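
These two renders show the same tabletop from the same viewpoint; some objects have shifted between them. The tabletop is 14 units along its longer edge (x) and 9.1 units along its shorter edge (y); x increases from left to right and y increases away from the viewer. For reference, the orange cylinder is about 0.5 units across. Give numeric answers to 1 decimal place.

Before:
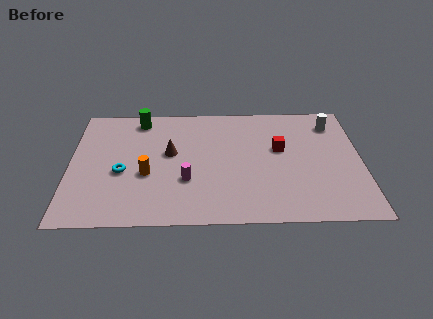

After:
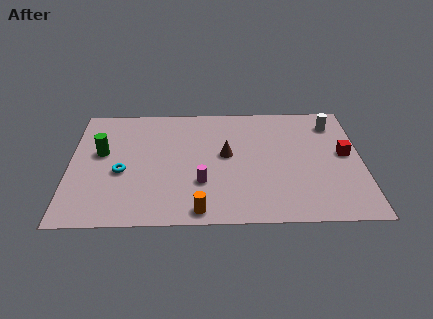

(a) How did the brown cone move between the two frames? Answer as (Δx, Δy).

(2.7, -0.2)

From the two frames, the brown cone sits at roughly (4.8, 5.2) before and (7.5, 5.0) after.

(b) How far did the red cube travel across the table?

3.1

The red cube moved from about (10.1, 5.4) to (13.2, 4.9), a distance of √(3.1² + 0.5²) ≈ 3.1.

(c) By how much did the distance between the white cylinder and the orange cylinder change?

-0.6

Before: roughly 9.7 units apart; after: 9.1. That's 0.6 units closer together.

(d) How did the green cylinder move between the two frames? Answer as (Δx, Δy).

(-1.8, -2.6)

The green cylinder was at about (3.3, 7.9) and moved to about (1.5, 5.3).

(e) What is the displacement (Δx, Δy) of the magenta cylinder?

(0.7, -0.2)

From the two frames, the magenta cylinder sits at roughly (5.6, 3.1) before and (6.3, 2.9) after.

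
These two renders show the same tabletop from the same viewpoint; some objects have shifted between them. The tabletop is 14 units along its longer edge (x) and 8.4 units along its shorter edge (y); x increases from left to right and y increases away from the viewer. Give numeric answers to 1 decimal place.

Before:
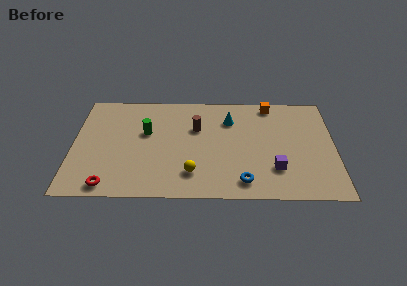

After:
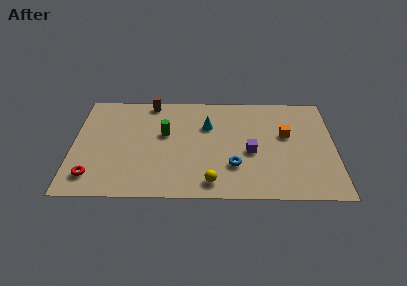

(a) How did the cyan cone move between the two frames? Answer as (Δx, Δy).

(-1.2, -0.5)

The cyan cone started near (8.4, 6.2) and ended near (7.2, 5.7).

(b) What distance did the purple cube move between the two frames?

1.8

From (10.8, 2.3) to (9.5, 3.6), the purple cube covered √(1.3² + 1.3²) ≈ 1.8 units.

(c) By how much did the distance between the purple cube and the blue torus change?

-0.6

They were about 2.0 units apart before and 1.4 after — 0.6 units closer together.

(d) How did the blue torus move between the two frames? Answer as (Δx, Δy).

(-0.5, 1.2)

From the two frames, the blue torus sits at roughly (9.1, 1.3) before and (8.6, 2.5) after.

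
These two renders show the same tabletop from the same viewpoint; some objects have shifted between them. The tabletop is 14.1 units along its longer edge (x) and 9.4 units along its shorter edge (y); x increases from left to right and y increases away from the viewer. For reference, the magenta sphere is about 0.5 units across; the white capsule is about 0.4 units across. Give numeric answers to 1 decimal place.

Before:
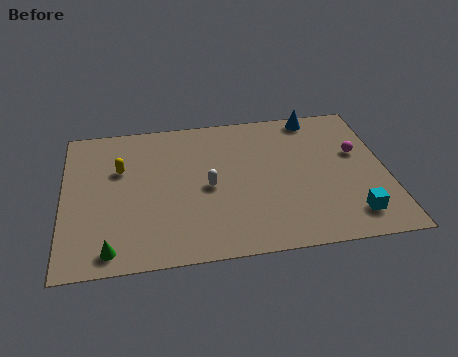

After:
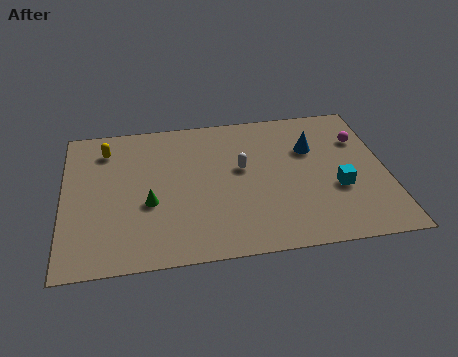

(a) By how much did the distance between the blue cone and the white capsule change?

-3.2

Before: roughly 6.4 units apart; after: 3.2. That's 3.2 units closer together.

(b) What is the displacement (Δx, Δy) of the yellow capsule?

(-0.6, 1.4)

The yellow capsule was at about (2.5, 6.1) and moved to about (1.9, 7.5).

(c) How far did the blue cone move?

2.2

The blue cone was near (11.2, 8.5) before and (10.9, 6.3) after, so it travelled √(0.3² + 2.2²) ≈ 2.2 units.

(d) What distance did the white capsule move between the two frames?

1.8

From (6.3, 4.4) to (7.8, 5.4), the white capsule covered √(1.5² + 1.0²) ≈ 1.8 units.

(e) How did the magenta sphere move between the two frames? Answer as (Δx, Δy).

(0.2, 0.9)

The magenta sphere was at about (12.9, 5.7) and moved to about (13.1, 6.6).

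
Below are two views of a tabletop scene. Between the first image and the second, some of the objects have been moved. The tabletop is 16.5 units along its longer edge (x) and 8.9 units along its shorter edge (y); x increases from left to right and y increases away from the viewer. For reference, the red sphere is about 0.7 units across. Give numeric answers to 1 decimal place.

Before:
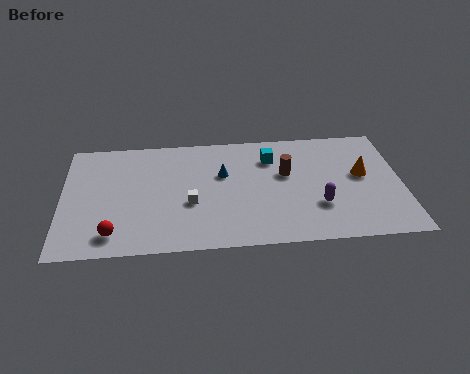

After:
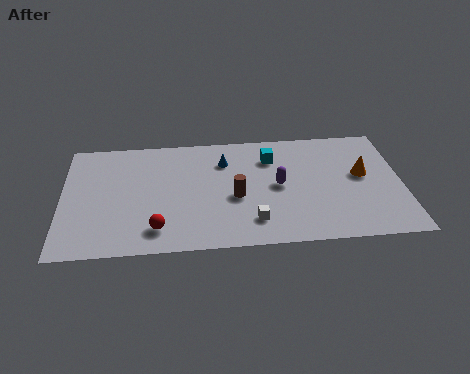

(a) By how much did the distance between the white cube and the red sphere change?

+0.4

They were about 4.2 units apart before and 4.6 after — 0.4 units further apart.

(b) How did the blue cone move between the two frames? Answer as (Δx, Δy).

(0.1, 1.0)

The blue cone started near (7.8, 5.6) and ended near (7.9, 6.6).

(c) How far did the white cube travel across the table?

3.4

The white cube was near (6.2, 3.5) before and (9.2, 1.9) after, so it travelled √(3.0² + 1.6²) ≈ 3.4 units.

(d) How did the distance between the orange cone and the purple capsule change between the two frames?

+1.0

The distance was about 3.1 in the first image and 4.1 in the second, so they moved 1.0 units further apart.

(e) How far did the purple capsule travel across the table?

2.5

From (12.4, 2.8) to (10.5, 4.5), the purple capsule covered √(1.9² + 1.7²) ≈ 2.5 units.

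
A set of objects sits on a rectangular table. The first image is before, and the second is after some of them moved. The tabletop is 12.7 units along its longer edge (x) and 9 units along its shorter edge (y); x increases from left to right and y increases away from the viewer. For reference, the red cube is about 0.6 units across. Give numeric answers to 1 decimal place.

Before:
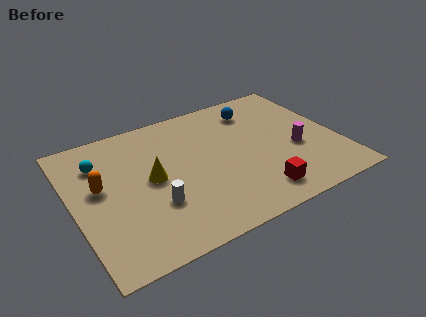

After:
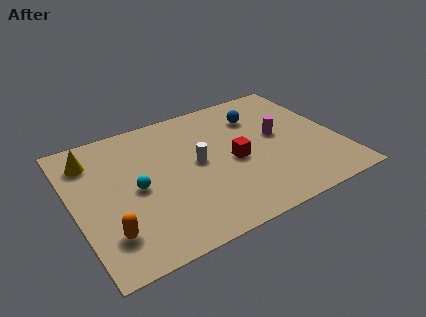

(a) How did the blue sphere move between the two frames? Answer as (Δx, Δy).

(0.0, -0.5)

The blue sphere started near (9.2, 7.2) and ended near (9.2, 6.7).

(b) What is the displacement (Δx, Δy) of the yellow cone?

(-2.6, 2.5)

The yellow cone was at about (3.7, 4.6) and moved to about (1.1, 7.1).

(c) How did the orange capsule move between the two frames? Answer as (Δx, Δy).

(0.0, -3.0)

The orange capsule started near (1.3, 5.1) and ended near (1.3, 2.1).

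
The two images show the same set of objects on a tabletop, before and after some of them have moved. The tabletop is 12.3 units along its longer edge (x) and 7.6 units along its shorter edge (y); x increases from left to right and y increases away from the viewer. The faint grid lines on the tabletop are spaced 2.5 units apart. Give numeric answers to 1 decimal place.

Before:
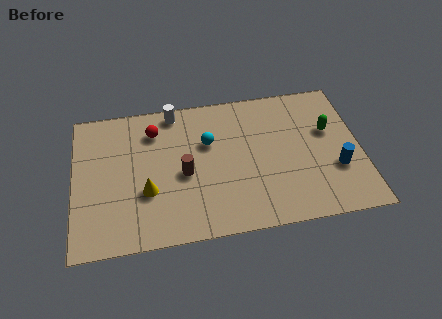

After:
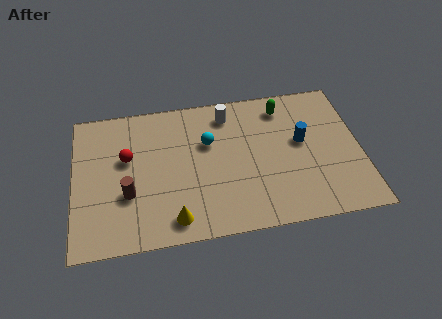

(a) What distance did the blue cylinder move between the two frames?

2.2

The blue cylinder moved from about (11.2, 2.6) to (9.8, 4.3), a distance of √(1.4² + 1.7²) ≈ 2.2.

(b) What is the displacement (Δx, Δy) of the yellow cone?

(1.1, -1.6)

The yellow cone started near (3.1, 2.7) and ended near (4.2, 1.1).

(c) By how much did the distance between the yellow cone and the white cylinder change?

+1.5

They were about 4.3 units apart before and 5.8 after — 1.5 units further apart.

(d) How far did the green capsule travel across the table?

2.5

The green capsule was near (11.0, 4.7) before and (9.1, 6.3) after, so it travelled √(1.9² + 1.6²) ≈ 2.5 units.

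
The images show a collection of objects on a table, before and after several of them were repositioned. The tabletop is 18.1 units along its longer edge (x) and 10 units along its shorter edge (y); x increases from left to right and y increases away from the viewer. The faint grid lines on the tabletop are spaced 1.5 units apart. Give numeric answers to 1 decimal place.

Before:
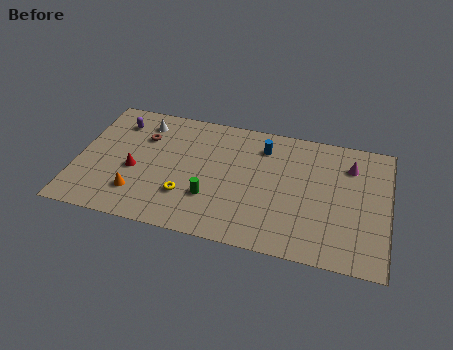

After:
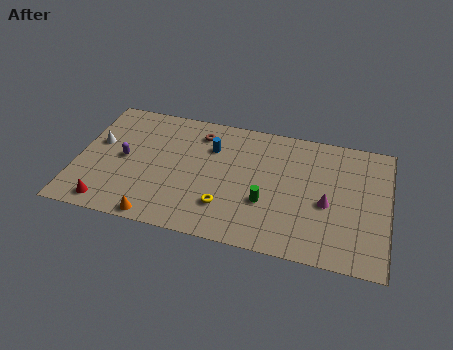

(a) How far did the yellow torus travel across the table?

2.3

The yellow torus moved from about (6.5, 2.9) to (8.8, 2.6), a distance of √(2.3² + 0.3²) ≈ 2.3.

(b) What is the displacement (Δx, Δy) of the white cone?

(-2.5, -2.3)

From the two frames, the white cone sits at roughly (3.6, 8.2) before and (1.1, 5.9) after.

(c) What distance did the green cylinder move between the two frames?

3.2

The green cylinder moved from about (7.9, 3.1) to (11.1, 3.5), a distance of √(3.2² + 0.4²) ≈ 3.2.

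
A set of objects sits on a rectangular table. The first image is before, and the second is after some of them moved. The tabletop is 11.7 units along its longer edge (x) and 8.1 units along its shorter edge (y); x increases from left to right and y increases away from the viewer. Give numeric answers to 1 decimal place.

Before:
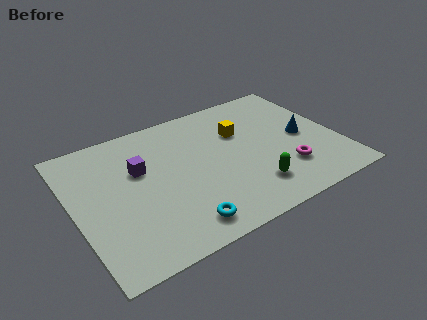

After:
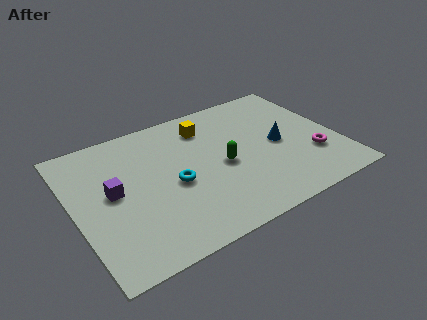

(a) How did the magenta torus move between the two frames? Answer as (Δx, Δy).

(1.3, 0.3)

From the two frames, the magenta torus sits at roughly (9.1, 2.2) before and (10.4, 2.5) after.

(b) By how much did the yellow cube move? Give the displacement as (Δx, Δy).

(-1.4, 1.0)

The yellow cube started near (7.6, 5.4) and ended near (6.2, 6.4).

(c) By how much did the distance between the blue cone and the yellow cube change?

+0.8

Before: roughly 3.0 units apart; after: 3.8. That's 0.8 units further apart.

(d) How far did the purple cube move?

1.5

The purple cube was near (3.0, 5.1) before and (1.7, 4.3) after, so it travelled √(1.3² + 0.8²) ≈ 1.5 units.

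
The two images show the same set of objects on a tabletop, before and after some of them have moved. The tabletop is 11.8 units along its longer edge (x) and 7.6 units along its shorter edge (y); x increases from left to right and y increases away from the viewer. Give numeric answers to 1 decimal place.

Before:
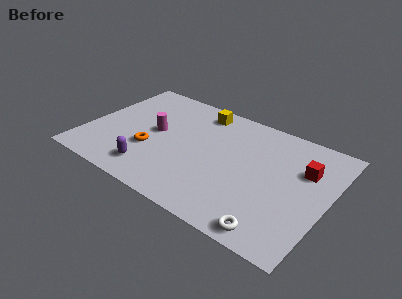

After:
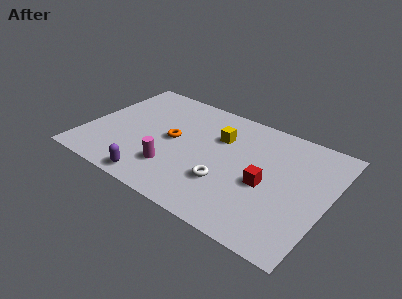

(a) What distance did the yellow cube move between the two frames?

1.8

From (5.1, 6.5) to (6.3, 5.2), the yellow cube covered √(1.2² + 1.3²) ≈ 1.8 units.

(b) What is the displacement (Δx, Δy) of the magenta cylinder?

(1.3, -2.0)

The magenta cylinder started near (3.3, 4.0) and ended near (4.6, 2.0).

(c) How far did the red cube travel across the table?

2.4

The red cube was near (10.5, 5.1) before and (8.9, 3.3) after, so it travelled √(1.6² + 1.8²) ≈ 2.4 units.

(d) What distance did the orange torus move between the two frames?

1.5

From (3.3, 2.7) to (4.2, 3.9), the orange torus covered √(0.9² + 1.2²) ≈ 1.5 units.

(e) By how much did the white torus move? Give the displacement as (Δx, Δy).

(-2.6, 1.6)

The white torus was at about (9.7, 0.8) and moved to about (7.1, 2.4).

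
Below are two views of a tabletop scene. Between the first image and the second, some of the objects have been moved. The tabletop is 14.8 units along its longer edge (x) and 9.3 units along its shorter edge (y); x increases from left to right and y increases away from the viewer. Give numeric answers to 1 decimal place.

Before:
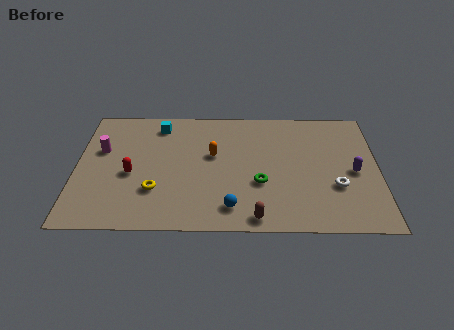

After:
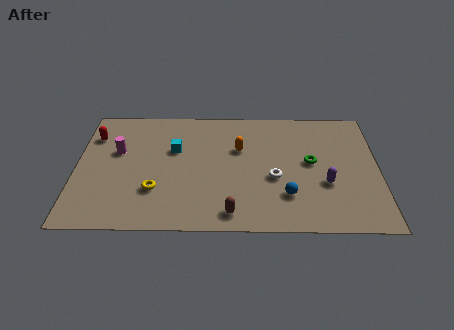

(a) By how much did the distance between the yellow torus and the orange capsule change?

+1.3

Before: roughly 3.9 units apart; after: 5.2. That's 1.3 units further apart.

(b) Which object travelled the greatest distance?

the red capsule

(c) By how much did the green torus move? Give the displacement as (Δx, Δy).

(2.5, 1.6)

The green torus was at about (9.0, 3.4) and moved to about (11.5, 5.0).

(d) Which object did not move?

the yellow torus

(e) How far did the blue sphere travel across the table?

2.8

The blue sphere moved from about (7.6, 1.6) to (10.3, 2.5), a distance of √(2.7² + 0.9²) ≈ 2.8.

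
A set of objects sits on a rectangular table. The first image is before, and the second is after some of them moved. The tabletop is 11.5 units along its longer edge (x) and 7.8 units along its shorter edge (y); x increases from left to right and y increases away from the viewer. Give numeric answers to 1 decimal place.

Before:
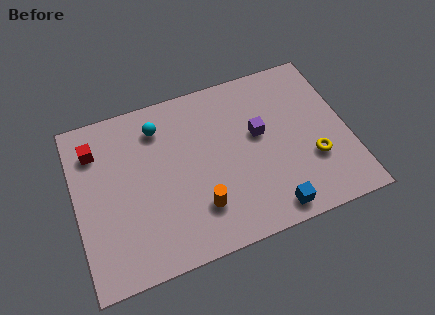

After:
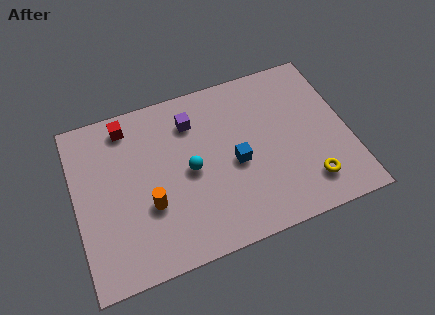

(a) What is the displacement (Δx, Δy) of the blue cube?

(-1.2, 2.6)

The blue cube started near (7.9, 0.9) and ended near (6.7, 3.5).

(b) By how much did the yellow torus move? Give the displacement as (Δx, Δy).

(-0.3, -1.0)

The yellow torus started near (9.9, 2.6) and ended near (9.6, 1.6).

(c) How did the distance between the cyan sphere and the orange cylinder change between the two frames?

-2.3

They were about 4.4 units apart before and 2.1 after — 2.3 units closer together.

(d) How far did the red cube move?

1.6

The red cube moved from about (1.0, 6.0) to (2.4, 6.7), a distance of √(1.4² + 0.7²) ≈ 1.6.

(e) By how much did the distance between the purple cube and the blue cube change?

-0.6

Before: roughly 3.6 units apart; after: 3.0. That's 0.6 units closer together.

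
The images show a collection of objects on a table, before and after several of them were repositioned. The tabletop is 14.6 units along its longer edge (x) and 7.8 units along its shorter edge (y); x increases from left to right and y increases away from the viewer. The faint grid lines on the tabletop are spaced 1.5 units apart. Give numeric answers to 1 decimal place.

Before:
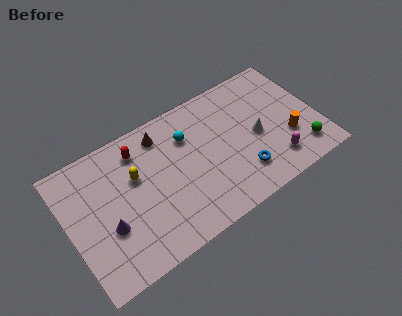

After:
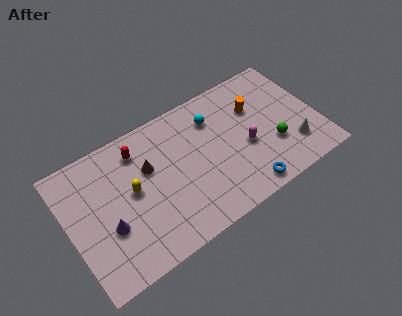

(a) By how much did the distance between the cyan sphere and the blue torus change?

+0.6

They were about 4.5 units apart before and 5.1 after — 0.6 units further apart.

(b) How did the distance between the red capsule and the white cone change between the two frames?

+2.4

They were about 7.1 units apart before and 9.5 after — 2.4 units further apart.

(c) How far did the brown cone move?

1.8

The brown cone was near (5.8, 6.5) before and (4.8, 5.0) after, so it travelled √(1.0² + 1.5²) ≈ 1.8 units.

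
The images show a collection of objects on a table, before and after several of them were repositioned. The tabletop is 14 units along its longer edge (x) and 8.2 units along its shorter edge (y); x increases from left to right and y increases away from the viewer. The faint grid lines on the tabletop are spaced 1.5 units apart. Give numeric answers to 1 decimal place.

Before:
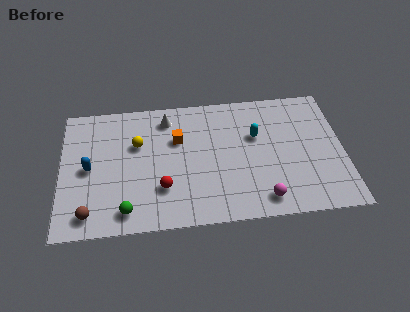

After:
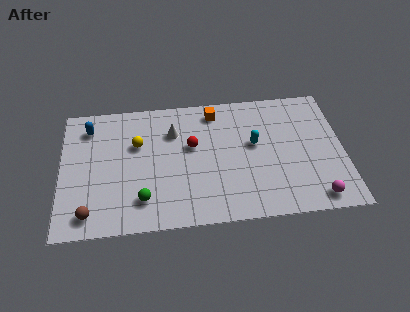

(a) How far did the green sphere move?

1.0

From (3.2, 1.2) to (4.0, 1.8), the green sphere covered √(0.8² + 0.6²) ≈ 1.0 units.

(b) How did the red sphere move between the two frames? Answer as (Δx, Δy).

(1.5, 2.5)

The red sphere was at about (5.0, 2.4) and moved to about (6.5, 4.9).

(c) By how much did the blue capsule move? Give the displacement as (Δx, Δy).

(0.0, 2.6)

From the two frames, the blue capsule sits at roughly (1.4, 4.0) before and (1.4, 6.6) after.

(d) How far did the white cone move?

0.9

From (5.3, 6.8) to (5.6, 5.9), the white cone covered √(0.3² + 0.9²) ≈ 0.9 units.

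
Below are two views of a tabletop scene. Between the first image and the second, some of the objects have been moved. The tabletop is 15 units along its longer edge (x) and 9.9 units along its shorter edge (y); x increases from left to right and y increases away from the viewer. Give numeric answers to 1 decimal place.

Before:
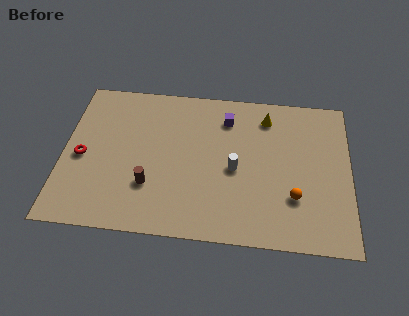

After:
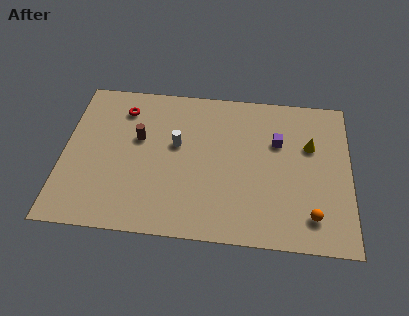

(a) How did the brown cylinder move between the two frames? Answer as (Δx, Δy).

(-0.7, 3.0)

The brown cylinder was at about (4.6, 3.0) and moved to about (3.9, 6.0).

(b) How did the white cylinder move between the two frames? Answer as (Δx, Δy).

(-3.1, 1.3)

From the two frames, the white cylinder sits at roughly (9.0, 4.5) before and (5.9, 5.8) after.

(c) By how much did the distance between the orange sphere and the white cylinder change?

+4.7

The distance was about 3.4 in the first image and 8.1 in the second, so they moved 4.7 units further apart.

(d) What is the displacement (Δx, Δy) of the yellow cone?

(2.3, -1.7)

From the two frames, the yellow cone sits at roughly (10.6, 8.1) before and (12.9, 6.4) after.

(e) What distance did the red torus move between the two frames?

3.9

The red torus moved from about (1.0, 4.5) to (3.0, 7.9), a distance of √(2.0² + 3.4²) ≈ 3.9.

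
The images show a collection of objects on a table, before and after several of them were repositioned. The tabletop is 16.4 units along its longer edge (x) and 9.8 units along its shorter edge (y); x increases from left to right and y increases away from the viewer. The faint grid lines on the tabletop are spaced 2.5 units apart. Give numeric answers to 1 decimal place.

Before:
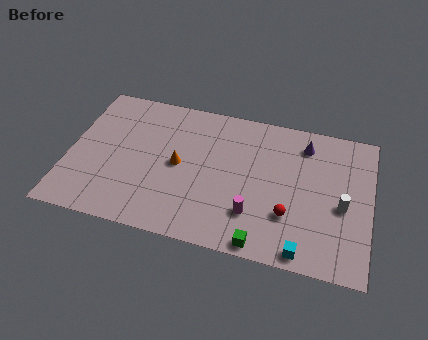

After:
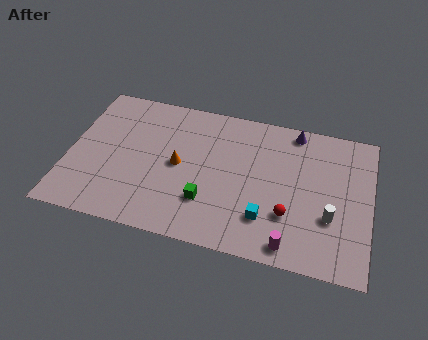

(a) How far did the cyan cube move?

2.6

From (13.0, 0.9) to (10.9, 2.5), the cyan cube covered √(2.1² + 1.6²) ≈ 2.6 units.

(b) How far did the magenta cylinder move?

2.6

From (10.2, 2.6) to (12.3, 1.1), the magenta cylinder covered √(2.1² + 1.5²) ≈ 2.6 units.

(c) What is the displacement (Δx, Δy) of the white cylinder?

(-0.6, -0.9)

The white cylinder started near (14.9, 4.3) and ended near (14.3, 3.4).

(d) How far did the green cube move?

3.7

From (10.8, 0.8) to (7.7, 2.8), the green cube covered √(3.1² + 2.0²) ≈ 3.7 units.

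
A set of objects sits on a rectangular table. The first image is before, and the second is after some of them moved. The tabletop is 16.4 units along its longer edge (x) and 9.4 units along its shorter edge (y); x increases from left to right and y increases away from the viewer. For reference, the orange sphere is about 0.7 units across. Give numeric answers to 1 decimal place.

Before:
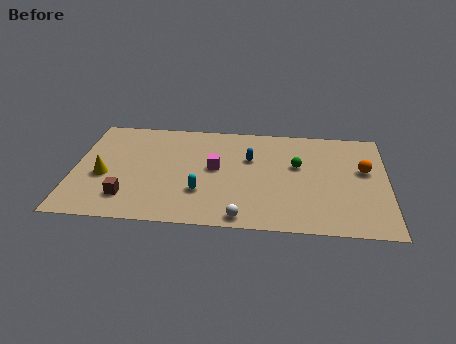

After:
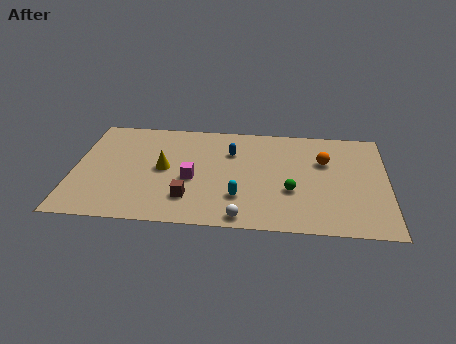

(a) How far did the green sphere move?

2.3

The green sphere was near (11.7, 5.7) before and (11.4, 3.4) after, so it travelled √(0.3² + 2.3²) ≈ 2.3 units.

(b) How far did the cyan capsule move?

2.0

The cyan capsule moved from about (6.7, 2.9) to (8.7, 2.6), a distance of √(2.0² + 0.3²) ≈ 2.0.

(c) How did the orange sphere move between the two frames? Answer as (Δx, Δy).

(-2.1, 0.6)

From the two frames, the orange sphere sits at roughly (15.2, 5.6) before and (13.1, 6.2) after.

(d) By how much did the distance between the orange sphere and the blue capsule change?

-1.1

Before: roughly 6.0 units apart; after: 4.9. That's 1.1 units closer together.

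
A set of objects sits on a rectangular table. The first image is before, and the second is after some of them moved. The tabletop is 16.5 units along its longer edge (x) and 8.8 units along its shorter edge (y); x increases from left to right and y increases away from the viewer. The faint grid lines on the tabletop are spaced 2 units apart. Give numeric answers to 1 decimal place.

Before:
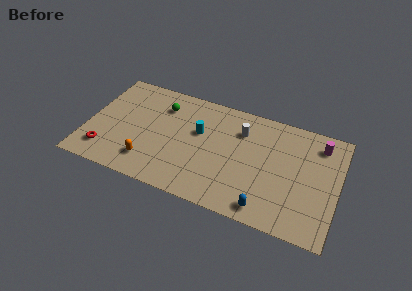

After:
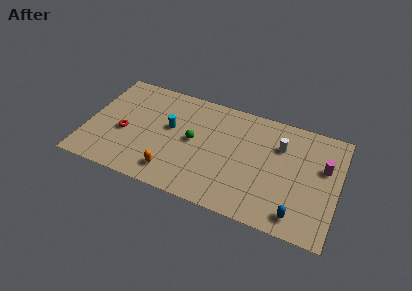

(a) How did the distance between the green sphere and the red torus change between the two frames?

-1.3

Before: roughly 5.9 units apart; after: 4.6. That's 1.3 units closer together.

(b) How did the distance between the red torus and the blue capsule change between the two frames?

+1.1

They were about 10.7 units apart before and 11.8 after — 1.1 units further apart.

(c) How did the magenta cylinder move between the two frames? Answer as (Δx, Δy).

(0.4, -1.7)

The magenta cylinder was at about (15.1, 7.2) and moved to about (15.5, 5.5).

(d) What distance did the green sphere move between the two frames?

3.1

From (4.7, 6.7) to (7.0, 4.6), the green sphere covered √(2.3² + 2.1²) ≈ 3.1 units.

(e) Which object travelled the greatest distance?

the green sphere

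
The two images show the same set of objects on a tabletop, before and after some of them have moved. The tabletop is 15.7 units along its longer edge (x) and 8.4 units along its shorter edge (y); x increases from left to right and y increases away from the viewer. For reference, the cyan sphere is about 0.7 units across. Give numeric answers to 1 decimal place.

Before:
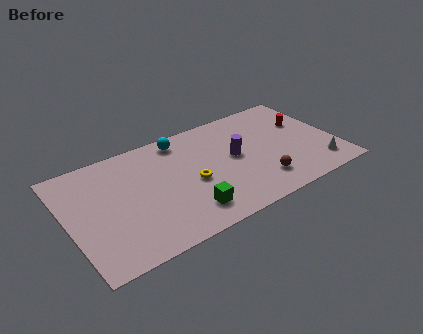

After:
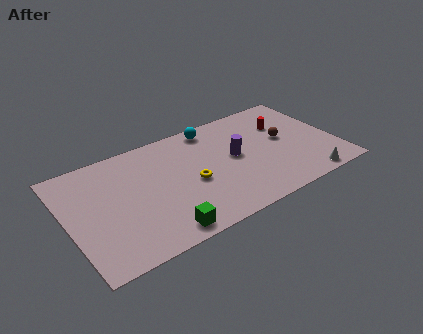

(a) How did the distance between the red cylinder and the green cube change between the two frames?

+0.9

The distance was about 8.5 in the first image and 9.4 in the second, so they moved 0.9 units further apart.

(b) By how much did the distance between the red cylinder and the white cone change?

+1.2

Before: roughly 3.8 units apart; after: 5.0. That's 1.2 units further apart.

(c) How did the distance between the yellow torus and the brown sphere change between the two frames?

+1.6

They were about 4.2 units apart before and 5.8 after — 1.6 units further apart.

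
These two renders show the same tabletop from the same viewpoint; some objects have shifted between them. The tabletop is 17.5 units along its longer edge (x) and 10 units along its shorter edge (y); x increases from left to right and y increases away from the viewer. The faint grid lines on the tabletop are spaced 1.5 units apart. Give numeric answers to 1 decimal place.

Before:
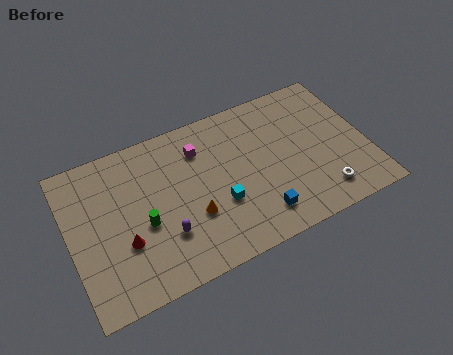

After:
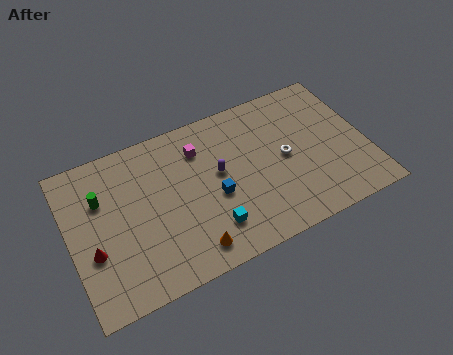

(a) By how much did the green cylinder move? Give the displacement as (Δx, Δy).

(-2.2, 2.6)

From the two frames, the green cylinder sits at roughly (4.2, 4.2) before and (2.0, 6.8) after.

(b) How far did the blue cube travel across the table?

3.3

The blue cube was near (10.7, 1.9) before and (8.4, 4.2) after, so it travelled √(2.3² + 2.3²) ≈ 3.3 units.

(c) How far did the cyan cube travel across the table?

1.5

The cyan cube moved from about (8.6, 3.6) to (7.9, 2.3), a distance of √(0.7² + 1.3²) ≈ 1.5.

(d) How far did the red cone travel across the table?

1.8

The red cone moved from about (3.0, 3.5) to (1.2, 3.7), a distance of √(1.8² + 0.2²) ≈ 1.8.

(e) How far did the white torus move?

3.7

The white torus was near (14.5, 1.8) before and (12.7, 5.0) after, so it travelled √(1.8² + 3.2²) ≈ 3.7 units.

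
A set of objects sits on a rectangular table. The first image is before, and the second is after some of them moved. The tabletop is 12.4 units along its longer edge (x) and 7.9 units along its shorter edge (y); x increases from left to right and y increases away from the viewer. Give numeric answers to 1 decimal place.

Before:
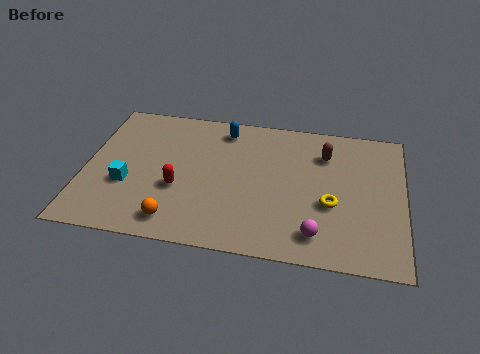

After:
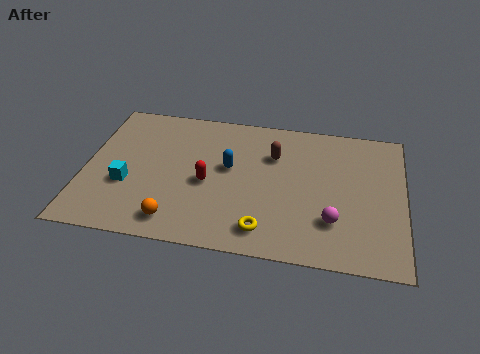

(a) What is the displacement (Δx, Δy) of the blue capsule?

(0.3, -2.2)

The blue capsule started near (5.3, 6.7) and ended near (5.6, 4.5).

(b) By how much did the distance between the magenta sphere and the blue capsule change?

-1.8

Before: roughly 6.5 units apart; after: 4.7. That's 1.8 units closer together.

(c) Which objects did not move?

the cyan cube and the orange sphere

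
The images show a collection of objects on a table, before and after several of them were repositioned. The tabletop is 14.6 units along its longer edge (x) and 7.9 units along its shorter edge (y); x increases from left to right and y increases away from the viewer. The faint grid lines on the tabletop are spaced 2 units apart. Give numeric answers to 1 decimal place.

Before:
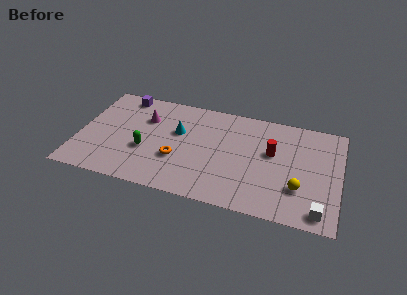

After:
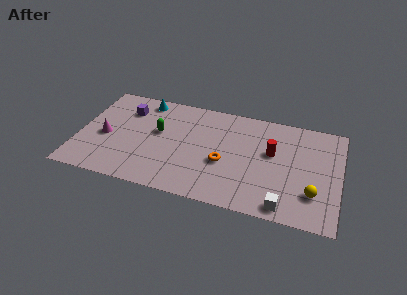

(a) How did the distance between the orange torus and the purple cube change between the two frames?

+0.9

Before: roughly 5.4 units apart; after: 6.3. That's 0.9 units further apart.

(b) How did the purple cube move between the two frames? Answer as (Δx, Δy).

(0.3, -1.1)

The purple cube started near (2.2, 7.0) and ended near (2.5, 5.9).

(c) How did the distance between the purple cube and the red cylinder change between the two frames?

-0.5

They were about 8.9 units apart before and 8.4 after — 0.5 units closer together.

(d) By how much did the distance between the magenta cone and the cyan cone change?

+1.9

Before: roughly 2.0 units apart; after: 3.9. That's 1.9 units further apart.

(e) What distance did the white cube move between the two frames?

1.9

The white cube moved from about (13.6, 1.0) to (11.7, 0.9), a distance of √(1.9² + 0.1²) ≈ 1.9.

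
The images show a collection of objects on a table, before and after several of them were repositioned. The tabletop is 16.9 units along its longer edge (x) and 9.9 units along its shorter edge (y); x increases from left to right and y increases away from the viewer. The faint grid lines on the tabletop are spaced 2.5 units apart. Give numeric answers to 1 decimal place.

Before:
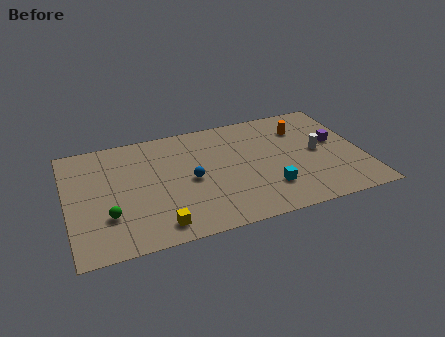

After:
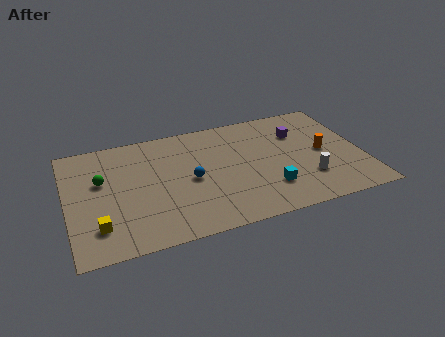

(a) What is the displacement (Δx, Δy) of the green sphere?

(-0.2, 3.1)

The green sphere was at about (2.2, 3.0) and moved to about (2.0, 6.1).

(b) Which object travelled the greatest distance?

the yellow cube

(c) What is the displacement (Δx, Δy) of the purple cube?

(-2.0, 1.4)

The purple cube started near (15.5, 5.6) and ended near (13.5, 7.0).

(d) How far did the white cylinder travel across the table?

2.3

The white cylinder moved from about (14.4, 5.0) to (13.6, 2.8), a distance of √(0.8² + 2.2²) ≈ 2.3.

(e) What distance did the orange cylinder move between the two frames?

2.7

The orange cylinder moved from about (13.7, 7.4) to (14.7, 4.9), a distance of √(1.0² + 2.5²) ≈ 2.7.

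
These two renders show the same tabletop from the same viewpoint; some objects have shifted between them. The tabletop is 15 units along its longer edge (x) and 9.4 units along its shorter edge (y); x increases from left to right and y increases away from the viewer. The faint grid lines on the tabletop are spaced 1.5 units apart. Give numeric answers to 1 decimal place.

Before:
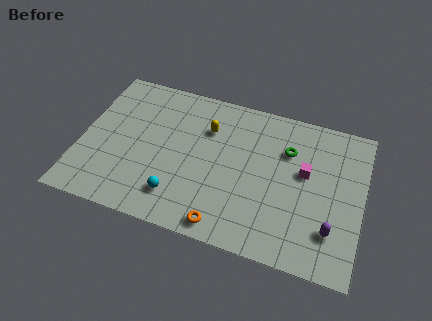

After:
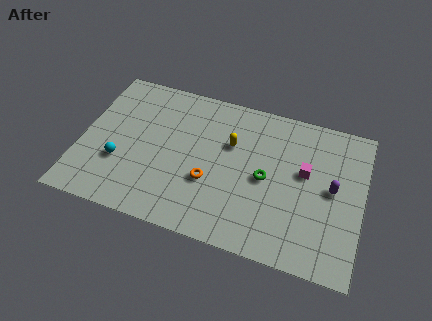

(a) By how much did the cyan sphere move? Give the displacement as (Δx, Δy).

(-3.2, 1.2)

The cyan sphere was at about (5.4, 2.0) and moved to about (2.2, 3.2).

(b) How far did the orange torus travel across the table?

2.6

The orange torus moved from about (8.0, 1.0) to (7.0, 3.4), a distance of √(1.0² + 2.4²) ≈ 2.6.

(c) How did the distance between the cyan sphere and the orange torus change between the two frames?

+2.0

The distance was about 2.8 in the first image and 4.8 in the second, so they moved 2.0 units further apart.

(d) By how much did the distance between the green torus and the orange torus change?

-3.2

They were about 6.3 units apart before and 3.1 after — 3.2 units closer together.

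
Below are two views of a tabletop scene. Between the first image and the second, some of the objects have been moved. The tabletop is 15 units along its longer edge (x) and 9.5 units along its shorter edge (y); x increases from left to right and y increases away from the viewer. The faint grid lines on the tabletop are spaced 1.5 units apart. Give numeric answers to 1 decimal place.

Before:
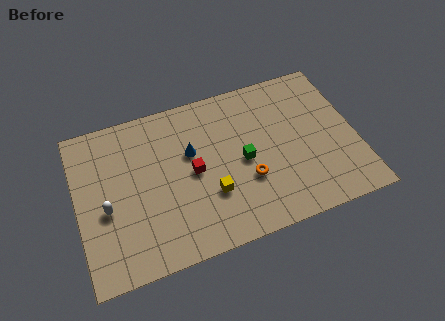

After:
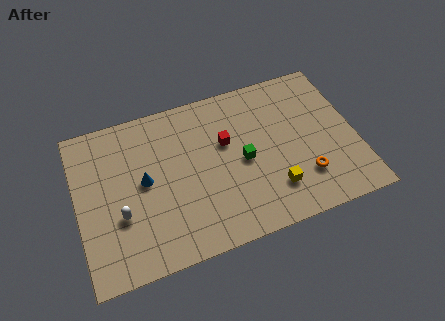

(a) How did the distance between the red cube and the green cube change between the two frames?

-1.1

Before: roughly 2.7 units apart; after: 1.6. That's 1.1 units closer together.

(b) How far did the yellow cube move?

3.4

From (7.0, 3.1) to (10.3, 2.3), the yellow cube covered √(3.3² + 0.8²) ≈ 3.4 units.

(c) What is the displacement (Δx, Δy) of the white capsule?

(0.7, -0.6)

The white capsule was at about (1.5, 4.0) and moved to about (2.2, 3.4).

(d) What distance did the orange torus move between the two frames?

3.1

From (9.0, 3.3) to (12.0, 2.5), the orange torus covered √(3.0² + 0.8²) ≈ 3.1 units.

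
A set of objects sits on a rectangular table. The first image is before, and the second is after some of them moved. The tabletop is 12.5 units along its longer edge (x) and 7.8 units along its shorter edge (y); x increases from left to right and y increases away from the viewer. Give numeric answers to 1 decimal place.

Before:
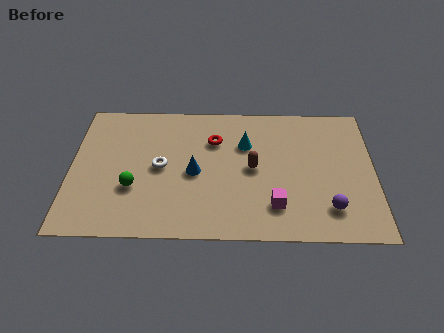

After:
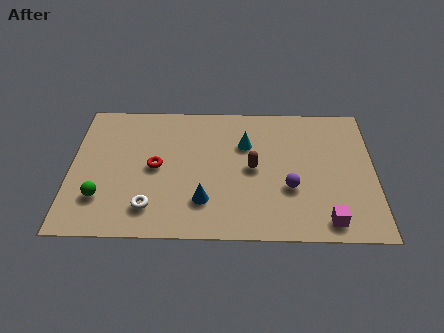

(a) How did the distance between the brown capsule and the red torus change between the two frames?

+1.7

The distance was about 2.3 in the first image and 4.0 in the second, so they moved 1.7 units further apart.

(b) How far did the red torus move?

2.9

The red torus moved from about (5.9, 5.5) to (3.5, 3.9), a distance of √(2.4² + 1.6²) ≈ 2.9.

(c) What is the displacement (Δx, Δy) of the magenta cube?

(2.1, -0.8)

From the two frames, the magenta cube sits at roughly (8.4, 1.8) before and (10.5, 1.0) after.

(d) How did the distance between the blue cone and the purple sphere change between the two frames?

-2.2

The distance was about 5.8 in the first image and 3.6 in the second, so they moved 2.2 units closer together.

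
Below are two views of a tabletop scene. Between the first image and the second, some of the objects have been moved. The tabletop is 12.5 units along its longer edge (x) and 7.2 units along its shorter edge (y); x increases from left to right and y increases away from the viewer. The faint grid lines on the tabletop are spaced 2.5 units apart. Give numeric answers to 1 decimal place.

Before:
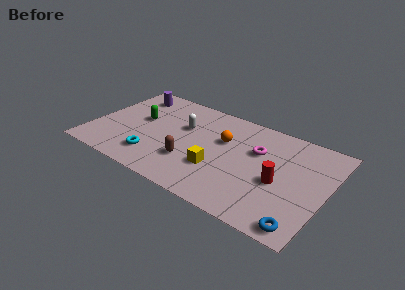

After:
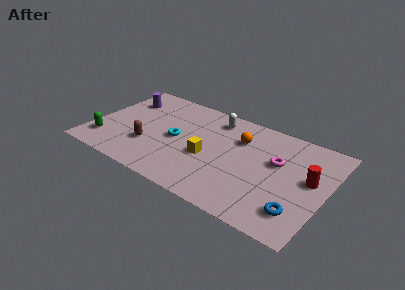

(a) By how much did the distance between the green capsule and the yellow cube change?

+0.8

The distance was about 4.8 in the first image and 5.6 in the second, so they moved 0.8 units further apart.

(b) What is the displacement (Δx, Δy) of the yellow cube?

(-0.6, 0.6)

The yellow cube started near (6.9, 2.4) and ended near (6.3, 3.0).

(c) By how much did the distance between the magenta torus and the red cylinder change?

-0.3

The distance was about 2.1 in the first image and 1.8 in the second, so they moved 0.3 units closer together.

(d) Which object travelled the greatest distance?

the green capsule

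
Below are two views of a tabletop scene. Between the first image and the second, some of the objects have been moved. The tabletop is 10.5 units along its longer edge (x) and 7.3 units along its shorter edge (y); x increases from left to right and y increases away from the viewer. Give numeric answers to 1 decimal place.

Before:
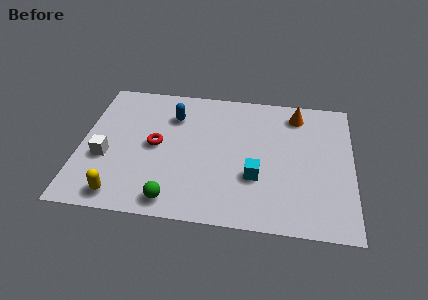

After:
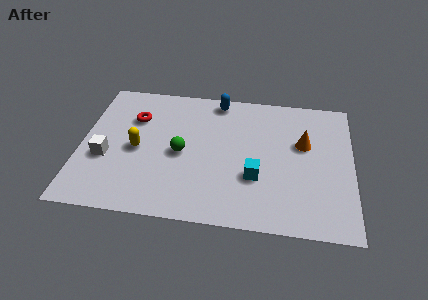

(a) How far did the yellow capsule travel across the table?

2.5

The yellow capsule moved from about (1.7, 0.9) to (2.2, 3.4), a distance of √(0.5² + 2.5²) ≈ 2.5.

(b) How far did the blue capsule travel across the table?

2.0

From (3.5, 5.4) to (5.2, 6.5), the blue capsule covered √(1.7² + 1.1²) ≈ 2.0 units.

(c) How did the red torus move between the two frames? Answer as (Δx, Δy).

(-0.9, 1.4)

The red torus was at about (2.9, 3.7) and moved to about (2.0, 5.1).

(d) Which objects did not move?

the cyan cube and the white cube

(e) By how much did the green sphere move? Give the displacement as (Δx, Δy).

(0.2, 2.5)

From the two frames, the green sphere sits at roughly (3.7, 0.9) before and (3.9, 3.4) after.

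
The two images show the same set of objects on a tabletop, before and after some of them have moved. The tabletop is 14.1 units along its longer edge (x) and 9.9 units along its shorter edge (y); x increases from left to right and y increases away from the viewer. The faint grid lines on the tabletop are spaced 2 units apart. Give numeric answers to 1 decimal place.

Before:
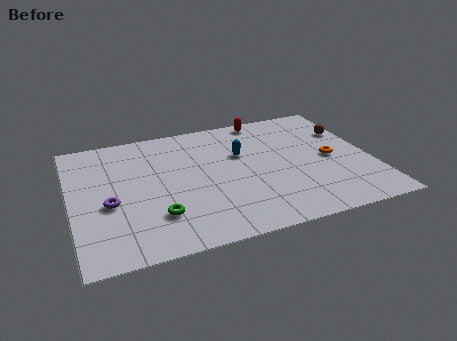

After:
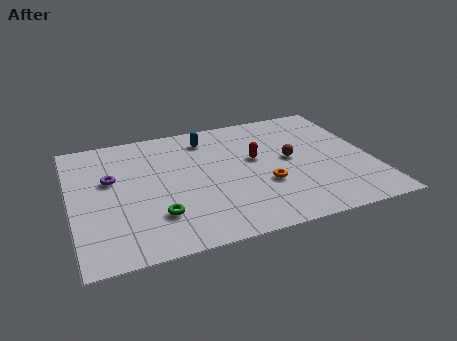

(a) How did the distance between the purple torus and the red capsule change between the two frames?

-2.4

Before: roughly 9.2 units apart; after: 6.8. That's 2.4 units closer together.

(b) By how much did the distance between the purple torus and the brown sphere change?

-3.5

Before: roughly 11.9 units apart; after: 8.4. That's 3.5 units closer together.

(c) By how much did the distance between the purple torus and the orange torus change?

-3.1

Before: roughly 10.5 units apart; after: 7.4. That's 3.1 units closer together.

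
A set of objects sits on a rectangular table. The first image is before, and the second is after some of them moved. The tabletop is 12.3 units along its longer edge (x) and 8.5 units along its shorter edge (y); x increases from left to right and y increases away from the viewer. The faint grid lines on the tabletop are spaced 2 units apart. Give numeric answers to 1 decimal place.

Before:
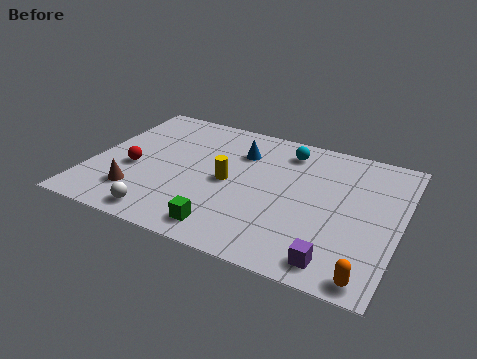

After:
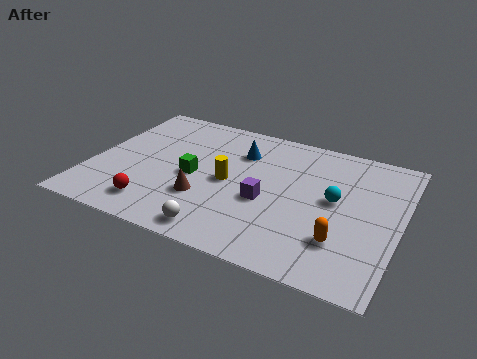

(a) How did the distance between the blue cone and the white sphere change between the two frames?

-0.5

The distance was about 5.7 in the first image and 5.2 in the second, so they moved 0.5 units closer together.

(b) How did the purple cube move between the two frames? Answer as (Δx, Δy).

(-3.0, 2.4)

From the two frames, the purple cube sits at roughly (10.1, 1.1) before and (7.1, 3.5) after.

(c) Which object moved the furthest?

the purple cube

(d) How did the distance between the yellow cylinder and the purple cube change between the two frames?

-3.8

The distance was about 5.5 in the first image and 1.7 in the second, so they moved 3.8 units closer together.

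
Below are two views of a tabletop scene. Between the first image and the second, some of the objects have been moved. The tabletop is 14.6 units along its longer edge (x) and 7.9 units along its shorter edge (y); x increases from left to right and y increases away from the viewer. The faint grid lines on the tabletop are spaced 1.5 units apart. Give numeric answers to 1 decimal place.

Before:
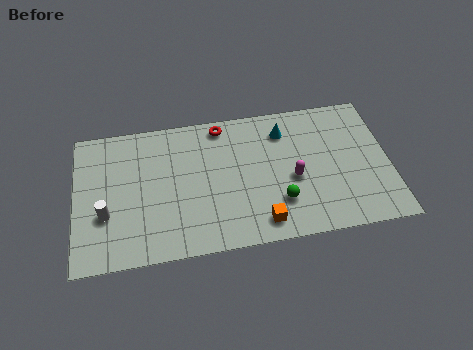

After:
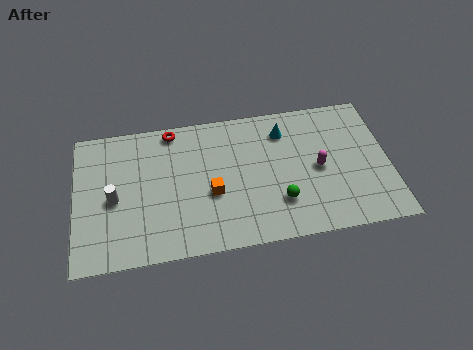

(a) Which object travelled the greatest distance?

the orange cube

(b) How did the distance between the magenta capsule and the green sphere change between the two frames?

+1.1

The distance was about 1.4 in the first image and 2.5 in the second, so they moved 1.1 units further apart.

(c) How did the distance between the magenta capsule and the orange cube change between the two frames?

+2.3

They were about 2.7 units apart before and 5.0 after — 2.3 units further apart.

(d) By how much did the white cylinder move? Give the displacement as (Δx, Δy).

(0.4, 0.8)

The white cylinder was at about (1.4, 2.8) and moved to about (1.8, 3.6).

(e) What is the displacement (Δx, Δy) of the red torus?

(-2.3, 0.1)

The red torus was at about (6.9, 7.0) and moved to about (4.6, 7.1).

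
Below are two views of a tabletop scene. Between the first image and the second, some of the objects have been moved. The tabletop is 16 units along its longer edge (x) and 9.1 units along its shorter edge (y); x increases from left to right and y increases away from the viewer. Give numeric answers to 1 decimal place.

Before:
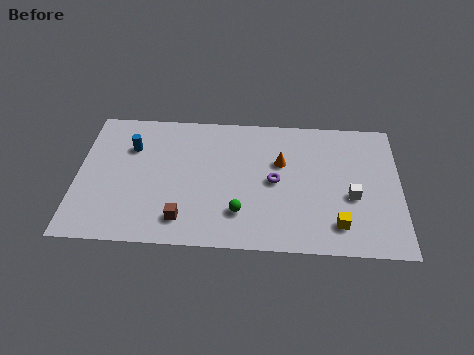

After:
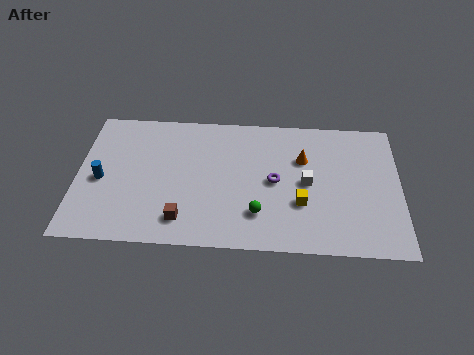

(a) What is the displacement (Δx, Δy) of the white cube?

(-2.2, 0.8)

From the two frames, the white cube sits at roughly (13.6, 3.7) before and (11.4, 4.5) after.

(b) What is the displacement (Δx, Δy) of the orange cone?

(1.1, 0.3)

From the two frames, the orange cone sits at roughly (10.1, 5.8) before and (11.2, 6.1) after.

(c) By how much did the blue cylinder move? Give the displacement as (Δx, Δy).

(-1.4, -2.3)

The blue cylinder started near (2.6, 6.4) and ended near (1.2, 4.1).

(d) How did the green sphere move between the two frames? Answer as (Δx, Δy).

(0.9, 0.0)

The green sphere started near (8.1, 2.3) and ended near (9.0, 2.3).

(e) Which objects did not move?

the purple torus and the brown cube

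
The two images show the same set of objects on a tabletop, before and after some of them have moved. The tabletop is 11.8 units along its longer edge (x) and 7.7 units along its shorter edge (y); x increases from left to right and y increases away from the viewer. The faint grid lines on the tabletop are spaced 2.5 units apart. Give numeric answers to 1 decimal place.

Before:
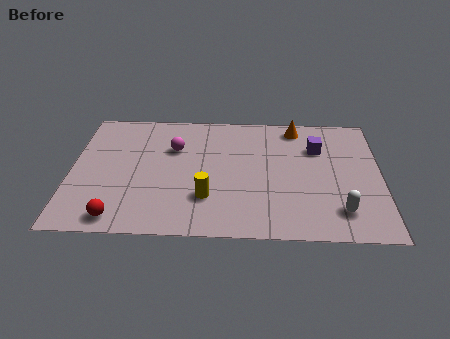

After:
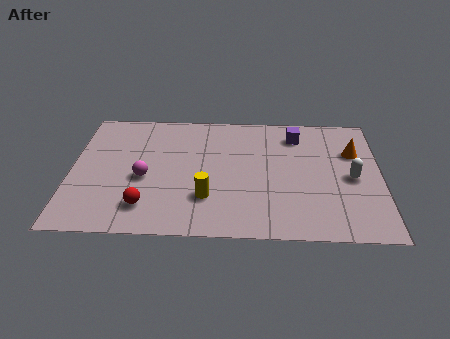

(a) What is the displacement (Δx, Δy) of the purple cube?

(-0.8, 0.8)

From the two frames, the purple cube sits at roughly (9.4, 5.4) before and (8.6, 6.2) after.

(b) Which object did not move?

the yellow cylinder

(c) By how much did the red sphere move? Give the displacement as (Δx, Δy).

(1.0, 0.7)

From the two frames, the red sphere sits at roughly (1.9, 0.9) before and (2.9, 1.6) after.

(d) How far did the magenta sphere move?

2.2

The magenta sphere moved from about (3.9, 5.2) to (2.8, 3.3), a distance of √(1.1² + 1.9²) ≈ 2.2.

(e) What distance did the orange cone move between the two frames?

2.7

The orange cone was near (8.6, 6.7) before and (10.8, 5.2) after, so it travelled √(2.2² + 1.5²) ≈ 2.7 units.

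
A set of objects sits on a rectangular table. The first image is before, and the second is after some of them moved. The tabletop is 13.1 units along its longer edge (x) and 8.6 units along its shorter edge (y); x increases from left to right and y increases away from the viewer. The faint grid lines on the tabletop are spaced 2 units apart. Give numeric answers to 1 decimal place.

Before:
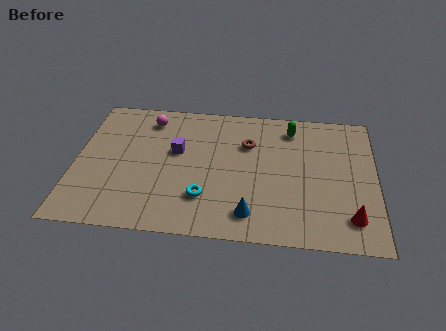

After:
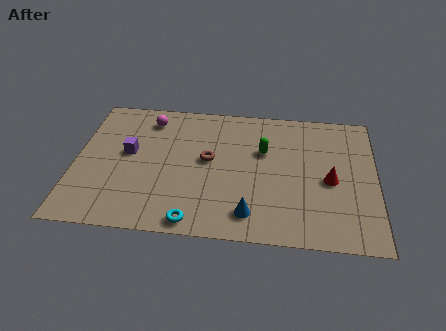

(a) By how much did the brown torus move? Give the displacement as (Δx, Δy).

(-1.7, -1.2)

The brown torus started near (7.5, 5.9) and ended near (5.8, 4.7).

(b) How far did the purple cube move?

2.1

The purple cube was near (4.4, 5.1) before and (2.3, 4.8) after, so it travelled √(2.1² + 0.3²) ≈ 2.1 units.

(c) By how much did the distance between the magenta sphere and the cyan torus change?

+1.2

Before: roughly 5.5 units apart; after: 6.7. That's 1.2 units further apart.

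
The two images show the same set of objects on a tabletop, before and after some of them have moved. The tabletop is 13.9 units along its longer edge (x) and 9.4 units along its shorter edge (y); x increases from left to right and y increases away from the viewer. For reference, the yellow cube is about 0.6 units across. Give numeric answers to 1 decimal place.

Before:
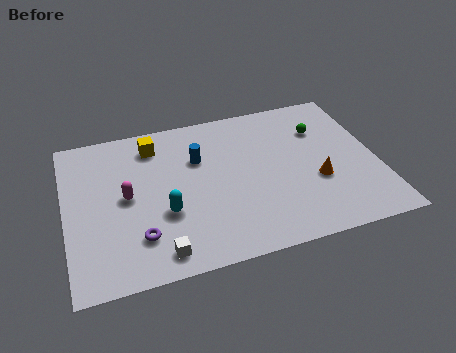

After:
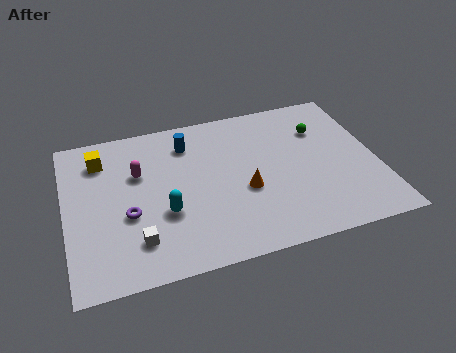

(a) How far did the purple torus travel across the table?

1.5

The purple torus moved from about (3.1, 2.3) to (2.7, 3.7), a distance of √(0.4² + 1.4²) ≈ 1.5.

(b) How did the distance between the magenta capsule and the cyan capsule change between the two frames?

+0.8

Before: roughly 2.1 units apart; after: 2.9. That's 0.8 units further apart.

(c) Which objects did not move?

the cyan capsule and the green sphere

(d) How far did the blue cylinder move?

1.2

The blue cylinder moved from about (6.0, 6.3) to (5.6, 7.4), a distance of √(0.4² + 1.1²) ≈ 1.2.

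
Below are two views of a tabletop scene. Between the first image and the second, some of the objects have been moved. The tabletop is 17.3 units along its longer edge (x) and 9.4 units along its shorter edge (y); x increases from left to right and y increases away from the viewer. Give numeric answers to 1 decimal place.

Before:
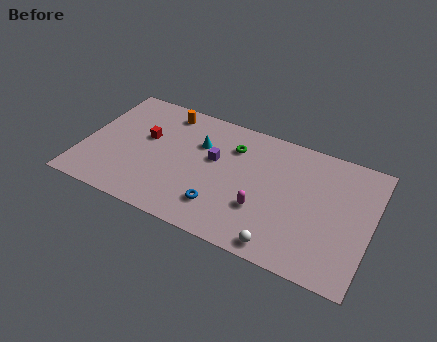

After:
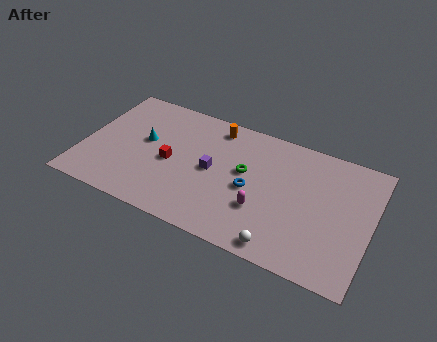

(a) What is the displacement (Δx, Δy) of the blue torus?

(1.6, 2.1)

The blue torus was at about (8.6, 2.2) and moved to about (10.2, 4.3).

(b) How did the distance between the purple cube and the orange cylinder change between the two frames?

-0.7

The distance was about 4.1 in the first image and 3.4 in the second, so they moved 0.7 units closer together.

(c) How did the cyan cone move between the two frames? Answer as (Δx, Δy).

(-3.2, -1.1)

The cyan cone started near (6.8, 6.4) and ended near (3.6, 5.3).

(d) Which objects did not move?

the white sphere and the magenta capsule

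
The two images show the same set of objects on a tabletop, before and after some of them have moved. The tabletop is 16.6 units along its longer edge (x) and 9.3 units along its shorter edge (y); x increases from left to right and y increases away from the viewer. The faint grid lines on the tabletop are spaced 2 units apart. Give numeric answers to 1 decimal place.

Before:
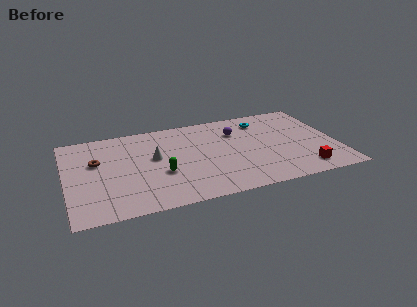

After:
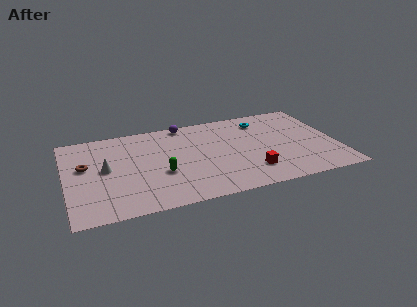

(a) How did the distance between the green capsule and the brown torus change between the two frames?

+0.5

They were about 4.4 units apart before and 4.9 after — 0.5 units further apart.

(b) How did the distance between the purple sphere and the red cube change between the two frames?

+0.9

The distance was about 6.4 in the first image and 7.3 in the second, so they moved 0.9 units further apart.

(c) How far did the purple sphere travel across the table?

3.6

The purple sphere was near (10.6, 6.7) before and (7.5, 8.5) after, so it travelled √(3.1² + 1.8²) ≈ 3.6 units.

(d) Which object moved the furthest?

the purple sphere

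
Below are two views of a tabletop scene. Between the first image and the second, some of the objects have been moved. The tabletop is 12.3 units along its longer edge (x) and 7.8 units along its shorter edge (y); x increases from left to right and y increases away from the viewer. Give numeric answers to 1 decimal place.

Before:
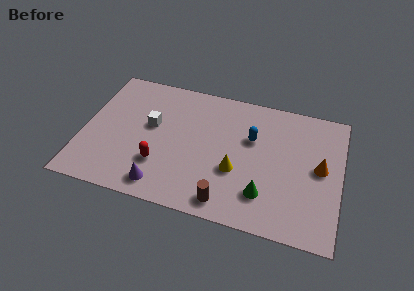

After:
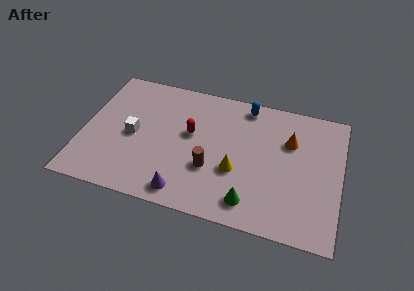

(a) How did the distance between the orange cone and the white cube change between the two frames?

-0.5

The distance was about 8.1 in the first image and 7.6 in the second, so they moved 0.5 units closer together.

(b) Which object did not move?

the yellow cone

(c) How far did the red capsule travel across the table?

2.6

From (3.8, 2.3) to (5.1, 4.5), the red capsule covered √(1.3² + 2.2²) ≈ 2.6 units.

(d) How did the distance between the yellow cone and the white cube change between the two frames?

+0.6

The distance was about 4.5 in the first image and 5.1 in the second, so they moved 0.6 units further apart.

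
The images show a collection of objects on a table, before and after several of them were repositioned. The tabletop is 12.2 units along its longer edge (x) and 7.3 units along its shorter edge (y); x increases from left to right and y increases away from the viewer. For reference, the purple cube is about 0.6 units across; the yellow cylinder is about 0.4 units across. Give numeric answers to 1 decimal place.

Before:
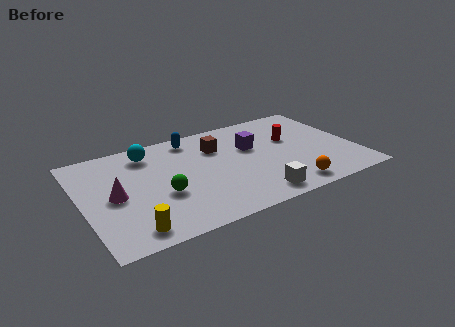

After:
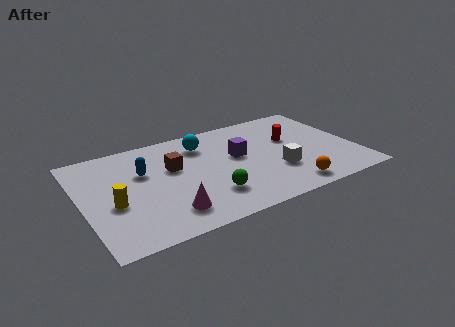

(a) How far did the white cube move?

1.8

The white cube moved from about (7.3, 1.0) to (8.5, 2.4), a distance of √(1.2² + 1.4²) ≈ 1.8.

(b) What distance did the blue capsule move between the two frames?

2.9

The blue capsule was near (5.2, 6.3) before and (2.8, 4.7) after, so it travelled √(2.4² + 1.6²) ≈ 2.9 units.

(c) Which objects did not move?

the orange sphere and the red cylinder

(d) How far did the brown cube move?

2.2

The brown cube was near (6.2, 5.2) before and (4.1, 4.5) after, so it travelled √(2.1² + 0.7²) ≈ 2.2 units.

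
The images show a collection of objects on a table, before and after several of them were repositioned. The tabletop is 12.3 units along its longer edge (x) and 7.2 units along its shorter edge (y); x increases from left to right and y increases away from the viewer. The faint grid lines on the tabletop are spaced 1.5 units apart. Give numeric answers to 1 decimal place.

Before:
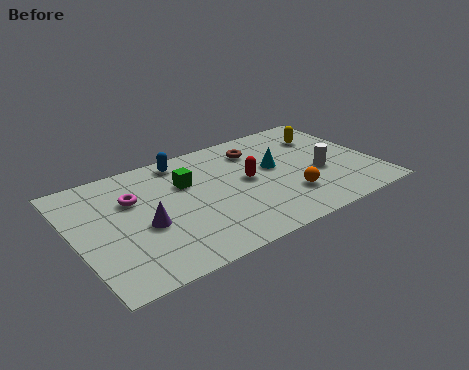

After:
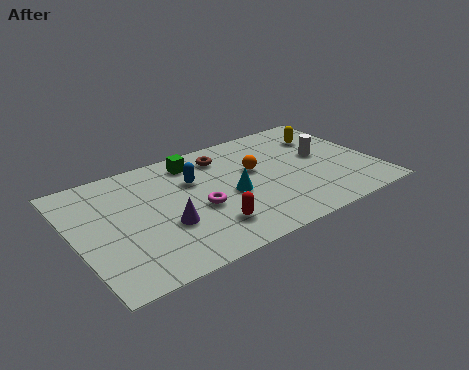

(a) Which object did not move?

the yellow capsule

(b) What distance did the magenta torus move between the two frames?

3.0

The magenta torus moved from about (2.5, 4.8) to (4.9, 3.0), a distance of √(2.4² + 1.8²) ≈ 3.0.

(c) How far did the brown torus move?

1.4

From (7.8, 5.6) to (6.4, 5.8), the brown torus covered √(1.4² + 0.2²) ≈ 1.4 units.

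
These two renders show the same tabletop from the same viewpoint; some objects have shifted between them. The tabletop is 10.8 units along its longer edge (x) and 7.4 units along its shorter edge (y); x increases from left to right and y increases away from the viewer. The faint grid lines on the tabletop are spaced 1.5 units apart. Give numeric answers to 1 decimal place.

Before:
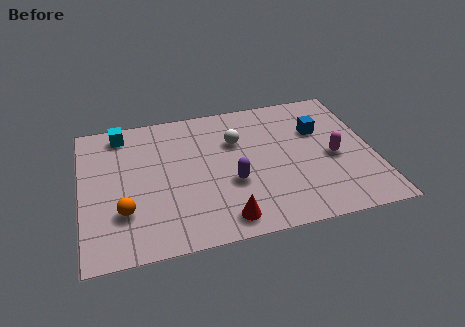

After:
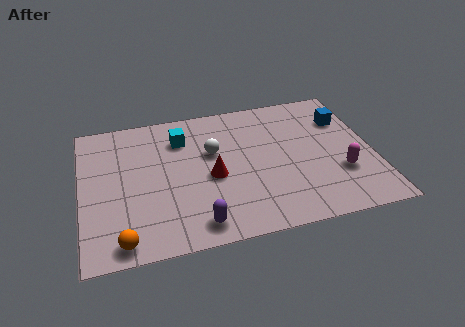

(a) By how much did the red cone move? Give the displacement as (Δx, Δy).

(-0.3, 2.3)

From the two frames, the red cone sits at roughly (5.1, 1.0) before and (4.8, 3.3) after.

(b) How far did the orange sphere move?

1.4

From (1.5, 2.2) to (1.4, 0.8), the orange sphere covered √(0.1² + 1.4²) ≈ 1.4 units.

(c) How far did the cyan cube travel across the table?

2.3

From (1.6, 6.4) to (3.8, 5.6), the cyan cube covered √(2.2² + 0.8²) ≈ 2.3 units.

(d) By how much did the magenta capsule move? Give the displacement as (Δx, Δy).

(0.2, -0.9)

The magenta capsule was at about (9.3, 3.3) and moved to about (9.5, 2.4).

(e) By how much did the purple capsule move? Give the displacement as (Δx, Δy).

(-1.4, -1.8)

From the two frames, the purple capsule sits at roughly (5.5, 2.8) before and (4.1, 1.0) after.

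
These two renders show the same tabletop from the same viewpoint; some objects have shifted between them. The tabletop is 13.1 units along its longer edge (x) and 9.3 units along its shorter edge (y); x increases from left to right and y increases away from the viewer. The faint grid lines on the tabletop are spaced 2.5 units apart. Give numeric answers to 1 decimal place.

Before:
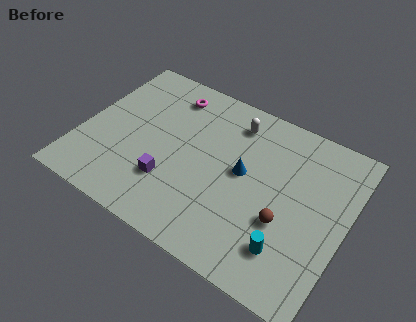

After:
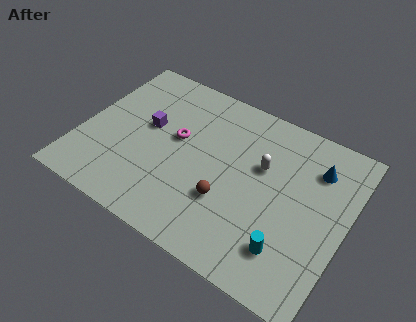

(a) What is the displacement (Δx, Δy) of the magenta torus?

(0.8, -2.4)

From the two frames, the magenta torus sits at roughly (3.8, 7.7) before and (4.6, 5.3) after.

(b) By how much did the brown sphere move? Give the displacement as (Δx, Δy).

(-2.8, -0.3)

The brown sphere was at about (10.3, 3.4) and moved to about (7.5, 3.1).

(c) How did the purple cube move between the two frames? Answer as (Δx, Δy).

(-1.6, 2.6)

The purple cube started near (4.7, 2.7) and ended near (3.1, 5.3).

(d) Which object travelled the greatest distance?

the blue cone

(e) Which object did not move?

the cyan cylinder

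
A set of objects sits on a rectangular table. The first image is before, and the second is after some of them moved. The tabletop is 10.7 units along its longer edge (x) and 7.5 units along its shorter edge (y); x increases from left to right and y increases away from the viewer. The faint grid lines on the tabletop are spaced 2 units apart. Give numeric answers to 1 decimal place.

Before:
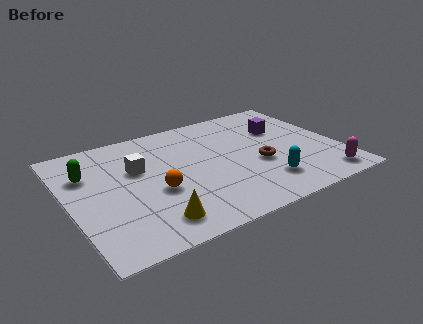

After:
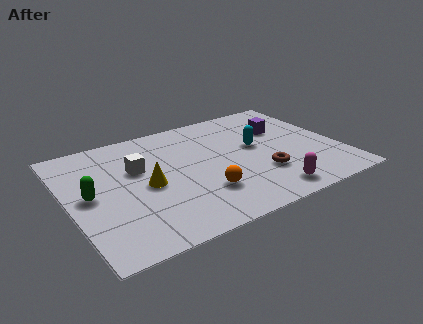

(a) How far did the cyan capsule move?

2.5

From (7.4, 1.7) to (7.5, 4.2), the cyan capsule covered √(0.1² + 2.5²) ≈ 2.5 units.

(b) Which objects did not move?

the purple cube and the white cube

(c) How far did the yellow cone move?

2.2

The yellow cone moved from about (2.9, 1.3) to (3.0, 3.5), a distance of √(0.1² + 2.2²) ≈ 2.2.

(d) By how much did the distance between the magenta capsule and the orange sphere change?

-4.1

Before: roughly 6.7 units apart; after: 2.6. That's 4.1 units closer together.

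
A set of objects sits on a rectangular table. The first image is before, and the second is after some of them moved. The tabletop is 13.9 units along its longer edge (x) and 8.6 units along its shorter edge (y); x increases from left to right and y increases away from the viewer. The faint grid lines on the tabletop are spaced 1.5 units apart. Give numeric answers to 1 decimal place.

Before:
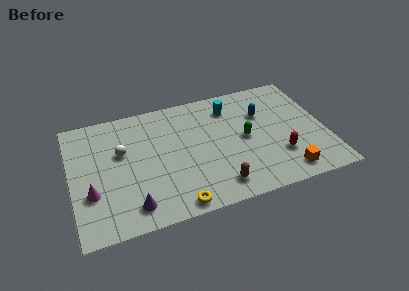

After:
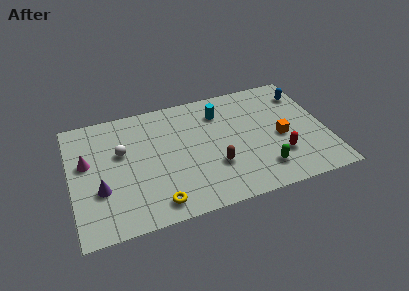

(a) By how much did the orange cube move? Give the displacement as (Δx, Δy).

(0.0, 2.6)

The orange cube was at about (11.4, 1.2) and moved to about (11.4, 3.8).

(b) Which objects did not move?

the red capsule and the white sphere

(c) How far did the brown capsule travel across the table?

1.4

From (7.7, 1.4) to (7.7, 2.8), the brown capsule covered √(0.0² + 1.4²) ≈ 1.4 units.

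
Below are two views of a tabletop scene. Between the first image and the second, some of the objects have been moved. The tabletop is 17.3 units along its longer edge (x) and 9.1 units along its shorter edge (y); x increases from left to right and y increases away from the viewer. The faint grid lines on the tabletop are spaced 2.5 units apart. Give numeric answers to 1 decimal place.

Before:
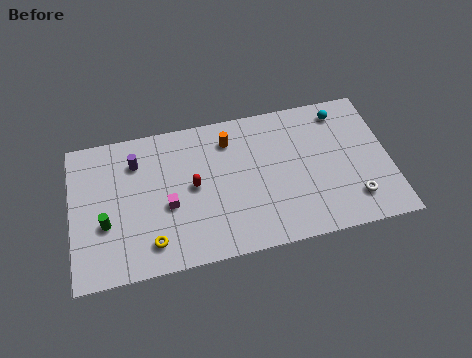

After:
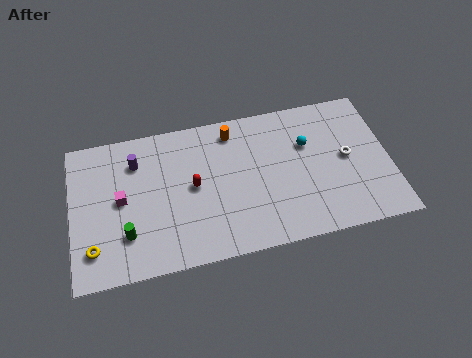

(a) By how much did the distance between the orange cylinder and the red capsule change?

+0.5

The distance was about 3.3 in the first image and 3.8 in the second, so they moved 0.5 units further apart.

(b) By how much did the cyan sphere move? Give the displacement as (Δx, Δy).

(-2.0, -1.7)

From the two frames, the cyan sphere sits at roughly (14.9, 7.7) before and (12.9, 6.0) after.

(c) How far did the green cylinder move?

1.4

From (1.8, 3.4) to (2.9, 2.5), the green cylinder covered √(1.1² + 0.9²) ≈ 1.4 units.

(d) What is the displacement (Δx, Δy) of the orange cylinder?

(0.2, 0.5)

The orange cylinder was at about (8.7, 7.2) and moved to about (8.9, 7.7).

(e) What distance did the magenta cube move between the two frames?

2.7

From (5.2, 3.8) to (2.7, 4.7), the magenta cube covered √(2.5² + 0.9²) ≈ 2.7 units.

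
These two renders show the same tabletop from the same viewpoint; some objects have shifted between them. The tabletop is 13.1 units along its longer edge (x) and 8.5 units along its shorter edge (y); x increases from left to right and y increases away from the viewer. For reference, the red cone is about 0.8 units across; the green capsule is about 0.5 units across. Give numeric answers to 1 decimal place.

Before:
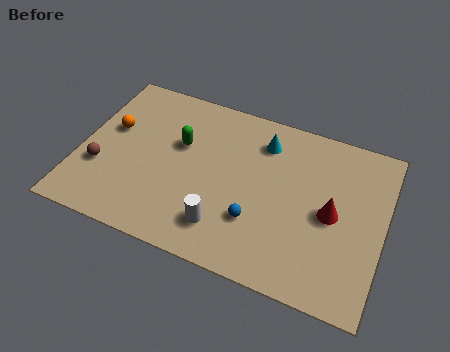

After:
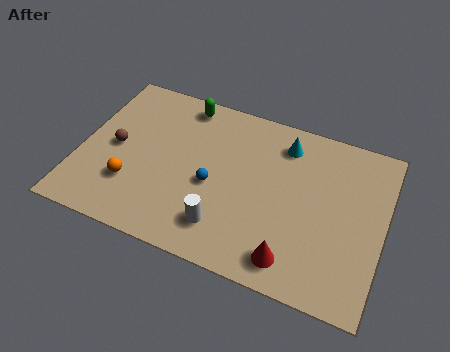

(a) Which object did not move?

the white cylinder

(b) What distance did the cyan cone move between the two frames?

0.9

The cyan cone moved from about (7.7, 6.7) to (8.6, 6.9), a distance of √(0.9² + 0.2²) ≈ 0.9.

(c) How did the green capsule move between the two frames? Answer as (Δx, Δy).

(-0.1, 2.2)

The green capsule started near (4.2, 5.3) and ended near (4.1, 7.5).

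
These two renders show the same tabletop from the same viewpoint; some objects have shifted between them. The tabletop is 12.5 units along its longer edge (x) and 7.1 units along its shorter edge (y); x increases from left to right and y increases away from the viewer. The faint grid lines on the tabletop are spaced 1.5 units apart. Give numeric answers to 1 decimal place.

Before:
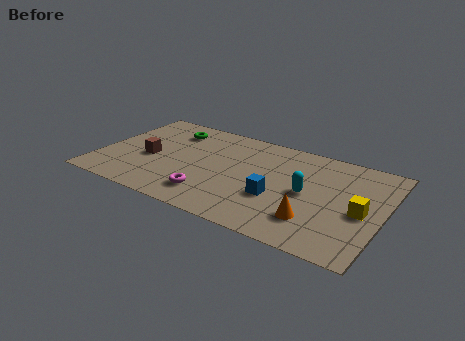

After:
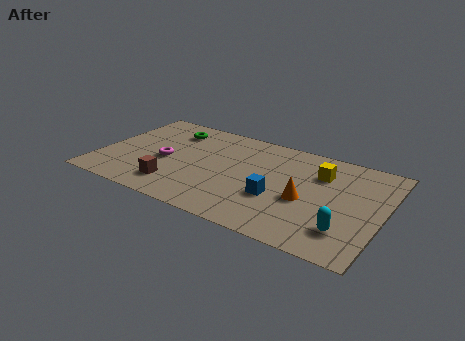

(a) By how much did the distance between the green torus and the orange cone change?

-1.0

They were about 7.9 units apart before and 6.9 after — 1.0 units closer together.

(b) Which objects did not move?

the green torus and the blue cube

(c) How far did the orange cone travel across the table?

1.3

From (9.7, 1.8) to (9.2, 3.0), the orange cone covered √(0.5² + 1.2²) ≈ 1.3 units.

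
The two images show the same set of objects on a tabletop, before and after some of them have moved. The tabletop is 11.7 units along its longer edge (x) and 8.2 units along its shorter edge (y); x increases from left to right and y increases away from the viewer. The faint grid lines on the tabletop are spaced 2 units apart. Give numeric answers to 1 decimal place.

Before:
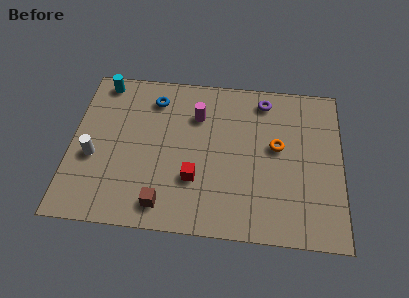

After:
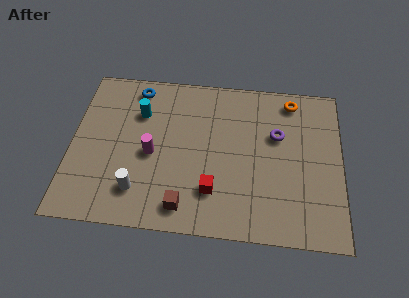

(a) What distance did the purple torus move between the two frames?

1.9

The purple torus moved from about (8.3, 7.0) to (8.9, 5.2), a distance of √(0.6² + 1.8²) ≈ 1.9.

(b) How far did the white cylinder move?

2.5

From (1.0, 3.3) to (3.0, 1.8), the white cylinder covered √(2.0² + 1.5²) ≈ 2.5 units.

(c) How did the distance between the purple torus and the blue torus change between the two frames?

+1.7

The distance was about 4.8 in the first image and 6.5 in the second, so they moved 1.7 units further apart.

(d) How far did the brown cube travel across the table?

0.9

The brown cube moved from about (4.1, 1.2) to (5.0, 1.2), a distance of √(0.9² + 0.0²) ≈ 0.9.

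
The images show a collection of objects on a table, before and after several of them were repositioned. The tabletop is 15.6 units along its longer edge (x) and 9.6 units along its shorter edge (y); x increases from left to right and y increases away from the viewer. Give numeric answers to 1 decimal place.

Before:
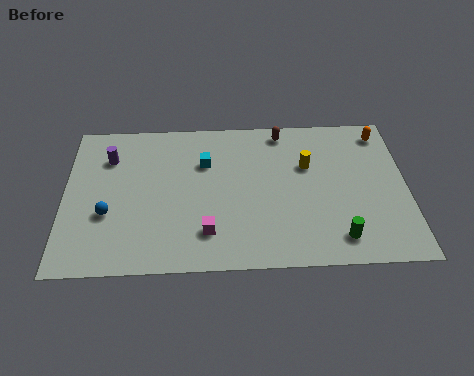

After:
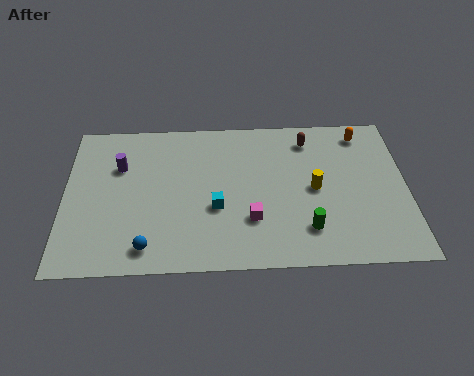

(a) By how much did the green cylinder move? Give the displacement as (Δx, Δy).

(-1.4, 0.6)

The green cylinder started near (12.4, 1.6) and ended near (11.0, 2.2).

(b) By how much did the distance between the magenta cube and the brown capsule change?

-1.5

Before: roughly 7.2 units apart; after: 5.7. That's 1.5 units closer together.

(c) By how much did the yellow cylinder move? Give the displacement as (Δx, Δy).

(0.3, -1.5)

The yellow cylinder was at about (11.1, 6.2) and moved to about (11.4, 4.7).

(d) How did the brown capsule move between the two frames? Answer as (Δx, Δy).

(1.2, -0.6)

The brown capsule was at about (10.0, 8.5) and moved to about (11.2, 7.9).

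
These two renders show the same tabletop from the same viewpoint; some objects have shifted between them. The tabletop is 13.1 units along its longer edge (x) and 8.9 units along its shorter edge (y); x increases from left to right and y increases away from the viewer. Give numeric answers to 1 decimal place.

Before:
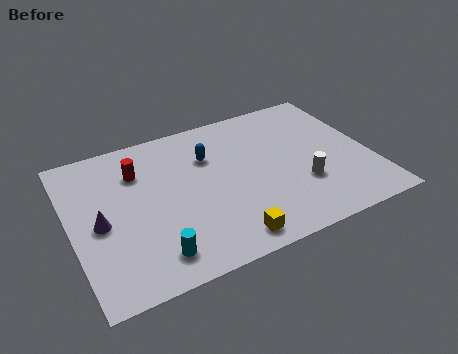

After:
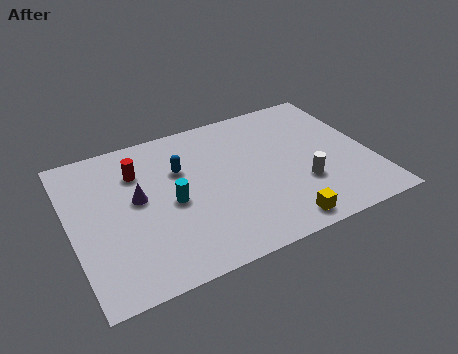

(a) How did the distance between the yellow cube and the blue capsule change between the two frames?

+1.0

Before: roughly 5.1 units apart; after: 6.1. That's 1.0 units further apart.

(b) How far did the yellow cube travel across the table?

2.3

From (6.3, 1.1) to (8.6, 1.0), the yellow cube covered √(2.3² + 0.1²) ≈ 2.3 units.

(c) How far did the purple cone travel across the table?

1.9

The purple cone moved from about (1.2, 4.1) to (2.9, 4.9), a distance of √(1.7² + 0.8²) ≈ 1.9.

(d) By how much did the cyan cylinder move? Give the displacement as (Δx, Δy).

(1.1, 2.6)

The cyan cylinder was at about (3.2, 1.5) and moved to about (4.3, 4.1).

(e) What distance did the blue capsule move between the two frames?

1.3

The blue capsule moved from about (6.2, 6.2) to (4.9, 5.9), a distance of √(1.3² + 0.3²) ≈ 1.3.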